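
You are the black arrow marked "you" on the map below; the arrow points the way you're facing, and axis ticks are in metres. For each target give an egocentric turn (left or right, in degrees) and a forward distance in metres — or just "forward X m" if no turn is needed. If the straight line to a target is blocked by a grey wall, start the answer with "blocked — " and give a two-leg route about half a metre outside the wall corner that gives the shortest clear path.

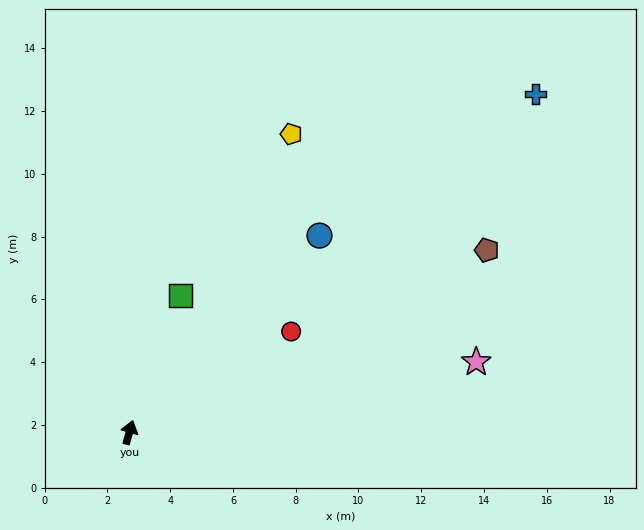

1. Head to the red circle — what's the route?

turn right 42°, forward 6.1 m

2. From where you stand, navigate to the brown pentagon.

turn right 47°, forward 12.8 m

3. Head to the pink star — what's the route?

turn right 63°, forward 11.3 m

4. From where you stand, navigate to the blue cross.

turn right 34°, forward 16.8 m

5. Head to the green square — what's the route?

turn right 4°, forward 4.6 m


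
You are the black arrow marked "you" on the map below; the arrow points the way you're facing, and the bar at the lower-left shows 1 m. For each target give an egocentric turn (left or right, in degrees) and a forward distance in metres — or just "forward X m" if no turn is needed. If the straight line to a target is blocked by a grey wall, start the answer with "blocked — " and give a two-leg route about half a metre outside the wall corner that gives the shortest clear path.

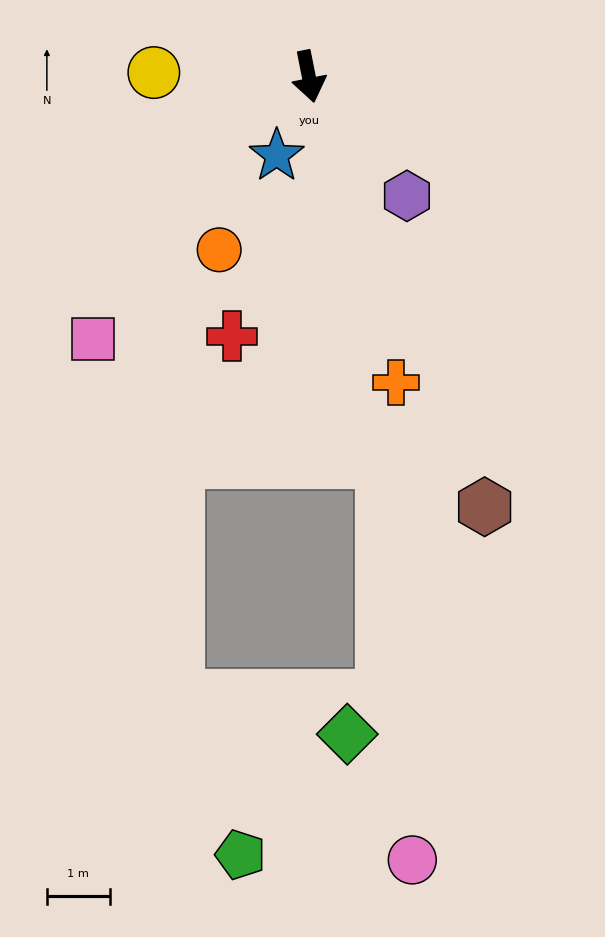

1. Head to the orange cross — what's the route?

turn left 5°, forward 5.1 m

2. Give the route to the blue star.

turn right 33°, forward 1.4 m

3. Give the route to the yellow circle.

turn right 103°, forward 2.5 m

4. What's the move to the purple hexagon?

turn left 28°, forward 2.5 m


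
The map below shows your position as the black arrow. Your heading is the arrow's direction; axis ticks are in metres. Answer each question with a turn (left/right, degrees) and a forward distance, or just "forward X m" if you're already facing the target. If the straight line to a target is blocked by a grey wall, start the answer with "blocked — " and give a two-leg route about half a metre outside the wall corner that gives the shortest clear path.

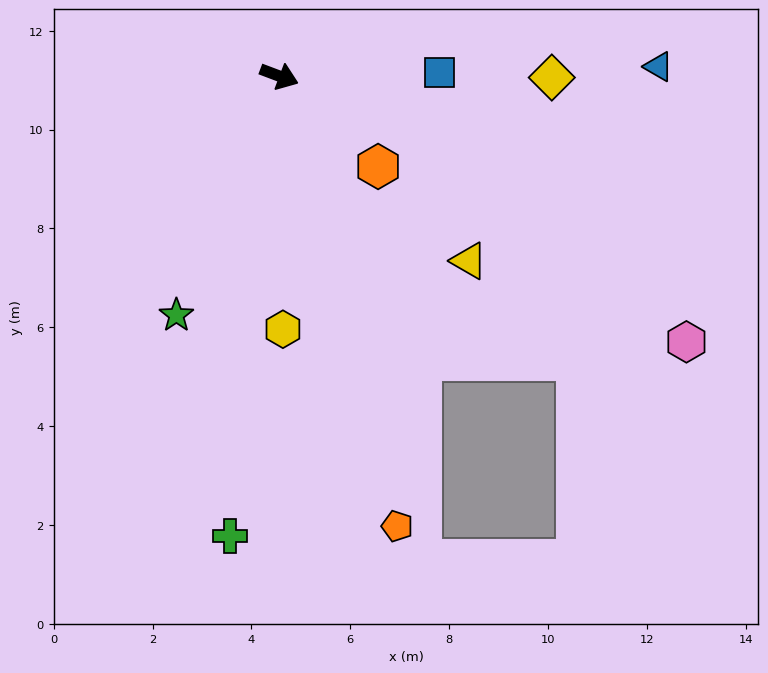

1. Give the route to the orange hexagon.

turn right 22°, forward 2.7 m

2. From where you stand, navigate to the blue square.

turn left 22°, forward 3.2 m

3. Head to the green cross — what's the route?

turn right 75°, forward 9.4 m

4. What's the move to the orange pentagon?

turn right 55°, forward 9.4 m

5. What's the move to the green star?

turn right 93°, forward 5.3 m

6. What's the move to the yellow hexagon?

turn right 69°, forward 5.1 m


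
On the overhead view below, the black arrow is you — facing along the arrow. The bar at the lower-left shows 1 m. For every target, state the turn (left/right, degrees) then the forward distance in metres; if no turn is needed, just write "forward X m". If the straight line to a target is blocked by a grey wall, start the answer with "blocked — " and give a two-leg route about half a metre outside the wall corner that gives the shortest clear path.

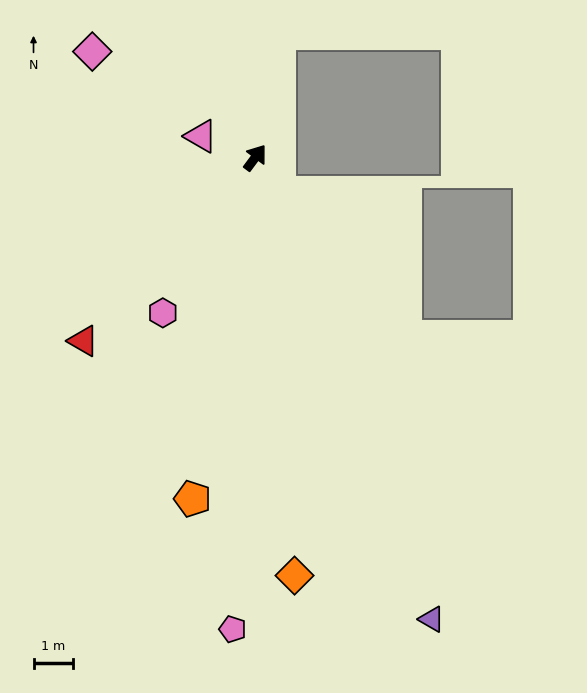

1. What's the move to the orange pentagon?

turn right 154°, forward 8.9 m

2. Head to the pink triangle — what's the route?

turn left 105°, forward 1.5 m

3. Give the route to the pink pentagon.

turn right 146°, forward 12.1 m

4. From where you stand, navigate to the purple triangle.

turn right 122°, forward 12.6 m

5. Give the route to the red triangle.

turn left 173°, forward 6.4 m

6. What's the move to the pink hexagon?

turn right 174°, forward 4.6 m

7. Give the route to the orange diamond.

turn right 138°, forward 10.7 m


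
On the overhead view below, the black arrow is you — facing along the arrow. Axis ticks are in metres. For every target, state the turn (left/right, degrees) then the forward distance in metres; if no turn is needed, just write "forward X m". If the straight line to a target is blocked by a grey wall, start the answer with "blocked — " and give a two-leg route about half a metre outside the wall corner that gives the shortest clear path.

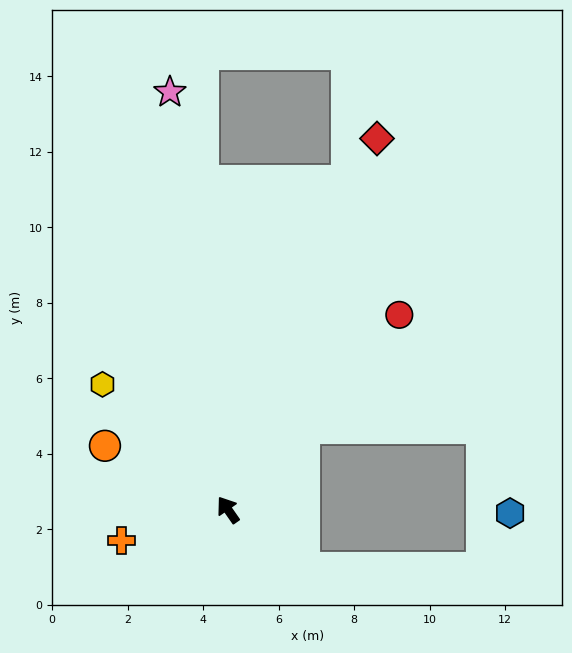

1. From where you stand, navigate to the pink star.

turn right 27°, forward 11.2 m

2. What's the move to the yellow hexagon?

turn left 10°, forward 4.7 m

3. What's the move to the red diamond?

turn right 57°, forward 10.6 m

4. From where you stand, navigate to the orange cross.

turn left 71°, forward 2.9 m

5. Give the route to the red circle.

turn right 76°, forward 6.9 m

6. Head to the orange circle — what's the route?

turn left 28°, forward 3.7 m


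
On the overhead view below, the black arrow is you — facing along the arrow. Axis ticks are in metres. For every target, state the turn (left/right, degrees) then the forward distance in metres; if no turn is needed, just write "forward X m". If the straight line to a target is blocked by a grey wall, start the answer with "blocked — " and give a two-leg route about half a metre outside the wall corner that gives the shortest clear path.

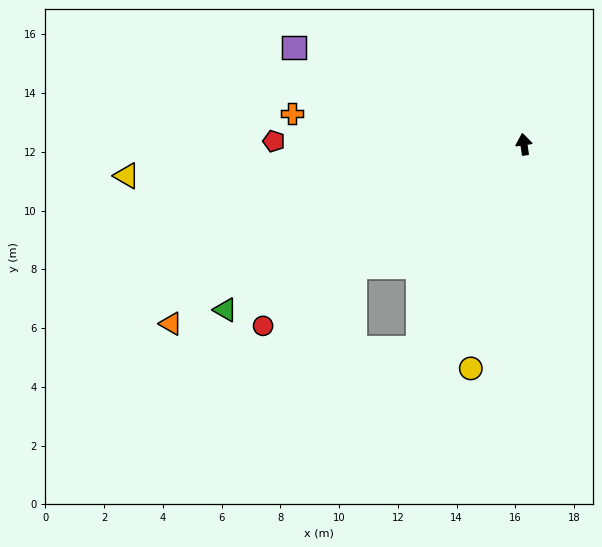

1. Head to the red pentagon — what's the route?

turn left 81°, forward 8.5 m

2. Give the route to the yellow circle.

turn left 158°, forward 7.8 m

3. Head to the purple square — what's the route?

turn left 59°, forward 8.5 m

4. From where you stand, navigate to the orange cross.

turn left 74°, forward 8.0 m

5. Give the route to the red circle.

turn left 116°, forward 10.8 m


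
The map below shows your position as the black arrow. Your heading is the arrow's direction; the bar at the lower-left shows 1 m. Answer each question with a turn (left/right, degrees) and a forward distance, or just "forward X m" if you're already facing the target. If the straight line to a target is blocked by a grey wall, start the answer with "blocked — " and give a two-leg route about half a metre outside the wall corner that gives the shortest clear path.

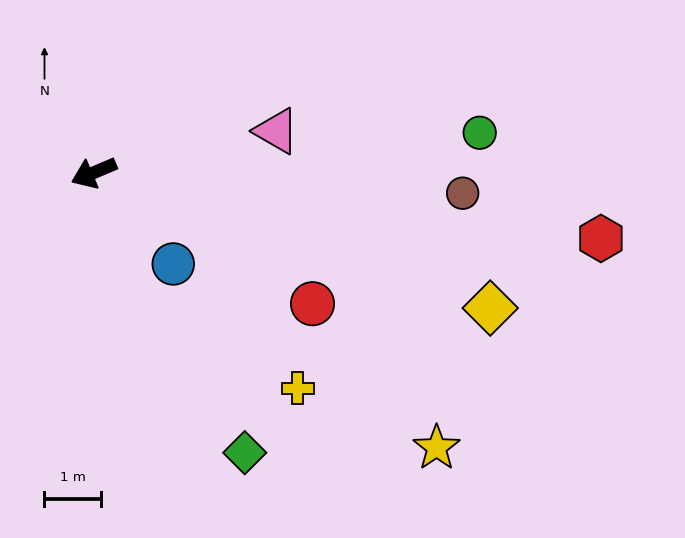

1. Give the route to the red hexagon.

turn left 150°, forward 9.1 m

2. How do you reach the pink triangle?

turn left 170°, forward 3.3 m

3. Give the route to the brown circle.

turn left 154°, forward 6.6 m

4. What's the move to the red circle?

turn left 126°, forward 4.5 m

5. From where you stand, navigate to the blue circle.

turn left 108°, forward 2.1 m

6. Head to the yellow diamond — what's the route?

turn left 138°, forward 7.4 m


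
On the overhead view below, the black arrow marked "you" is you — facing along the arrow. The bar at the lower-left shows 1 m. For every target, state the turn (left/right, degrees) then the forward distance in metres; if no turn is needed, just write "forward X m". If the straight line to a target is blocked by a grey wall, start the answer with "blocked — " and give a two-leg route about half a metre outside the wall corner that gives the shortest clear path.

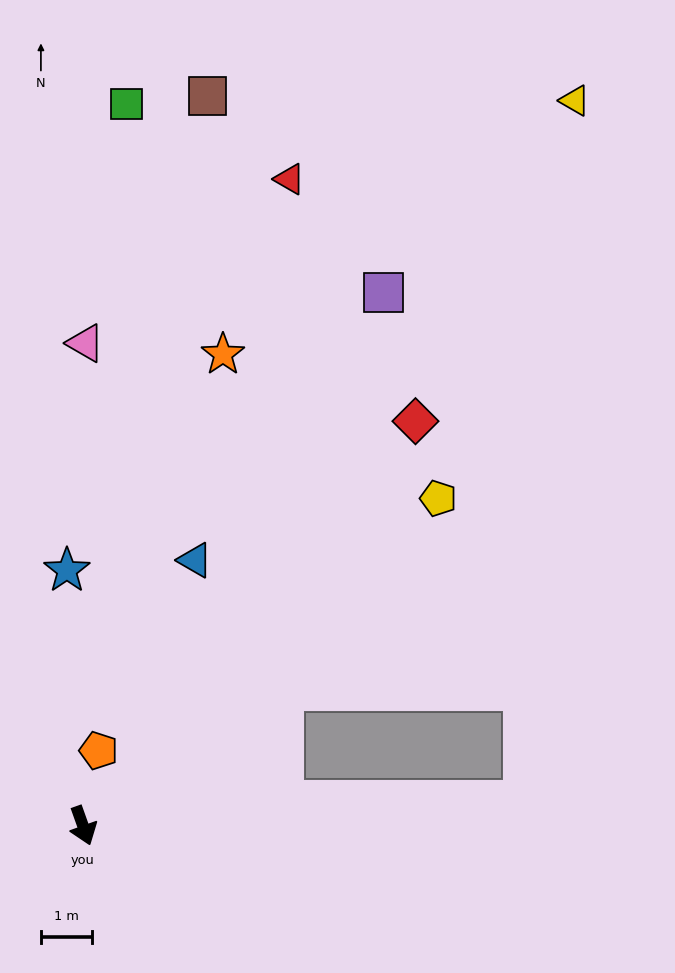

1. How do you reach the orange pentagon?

turn left 149°, forward 1.5 m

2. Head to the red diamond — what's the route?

turn left 121°, forward 10.3 m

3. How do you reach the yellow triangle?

turn left 126°, forward 17.2 m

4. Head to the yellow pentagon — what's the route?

turn left 113°, forward 9.5 m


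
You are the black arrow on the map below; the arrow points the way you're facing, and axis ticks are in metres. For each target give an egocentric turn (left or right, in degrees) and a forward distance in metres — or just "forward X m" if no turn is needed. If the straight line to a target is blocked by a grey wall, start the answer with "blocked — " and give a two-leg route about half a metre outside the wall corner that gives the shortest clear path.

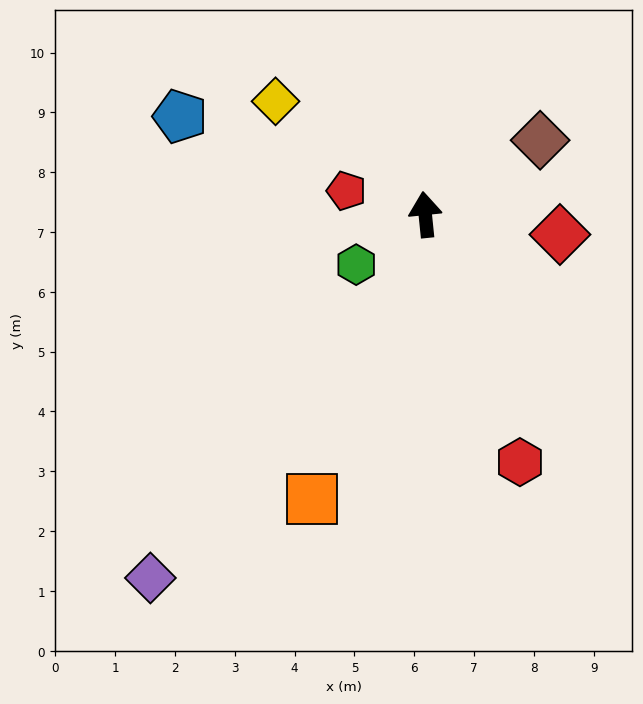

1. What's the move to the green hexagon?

turn left 120°, forward 1.4 m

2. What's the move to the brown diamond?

turn right 63°, forward 2.3 m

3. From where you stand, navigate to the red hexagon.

turn right 165°, forward 4.4 m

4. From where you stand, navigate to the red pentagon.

turn left 67°, forward 1.4 m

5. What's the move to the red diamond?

turn right 104°, forward 2.3 m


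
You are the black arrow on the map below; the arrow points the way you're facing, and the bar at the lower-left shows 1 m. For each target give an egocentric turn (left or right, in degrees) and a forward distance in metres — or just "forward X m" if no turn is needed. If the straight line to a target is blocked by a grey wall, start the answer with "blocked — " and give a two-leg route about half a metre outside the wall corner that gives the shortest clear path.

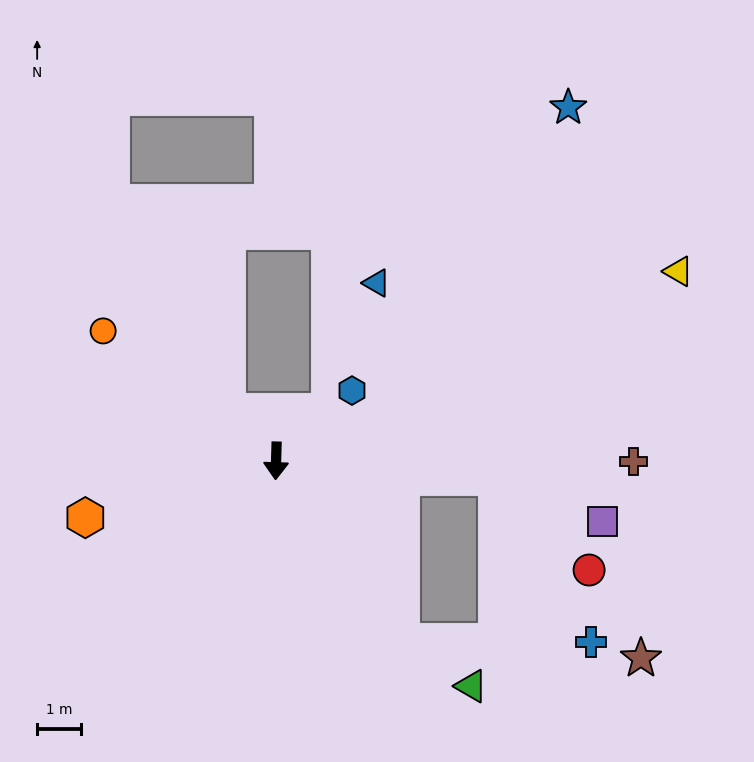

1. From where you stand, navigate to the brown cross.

turn left 92°, forward 8.2 m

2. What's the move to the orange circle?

turn right 125°, forward 4.9 m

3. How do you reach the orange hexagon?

turn right 72°, forward 4.5 m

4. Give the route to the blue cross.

blocked — turn left 36°, forward 5.0 m, then turn left 56°, forward 4.3 m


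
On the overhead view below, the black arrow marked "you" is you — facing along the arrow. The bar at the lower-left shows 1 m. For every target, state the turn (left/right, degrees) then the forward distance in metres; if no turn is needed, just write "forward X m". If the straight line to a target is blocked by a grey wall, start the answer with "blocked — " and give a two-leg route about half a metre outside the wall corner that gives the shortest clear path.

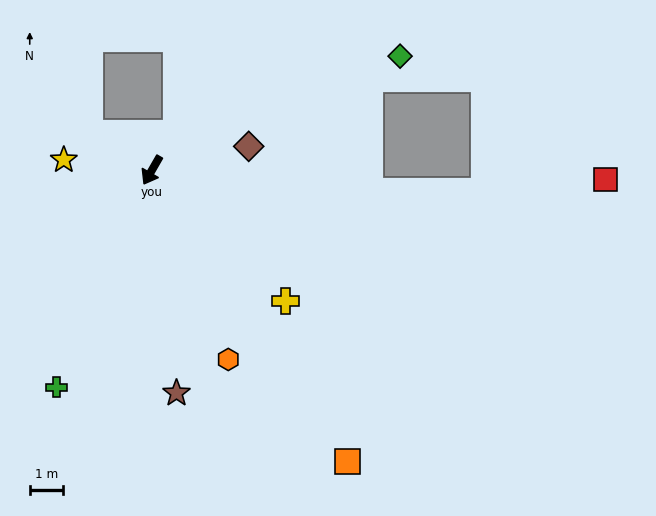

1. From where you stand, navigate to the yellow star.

turn right 67°, forward 2.6 m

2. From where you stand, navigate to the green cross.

turn left 6°, forward 7.1 m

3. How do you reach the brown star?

turn left 36°, forward 6.7 m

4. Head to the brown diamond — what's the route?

turn left 134°, forward 3.0 m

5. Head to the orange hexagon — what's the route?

turn left 52°, forward 6.1 m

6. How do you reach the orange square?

turn left 64°, forward 10.5 m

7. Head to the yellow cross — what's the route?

turn left 76°, forward 5.6 m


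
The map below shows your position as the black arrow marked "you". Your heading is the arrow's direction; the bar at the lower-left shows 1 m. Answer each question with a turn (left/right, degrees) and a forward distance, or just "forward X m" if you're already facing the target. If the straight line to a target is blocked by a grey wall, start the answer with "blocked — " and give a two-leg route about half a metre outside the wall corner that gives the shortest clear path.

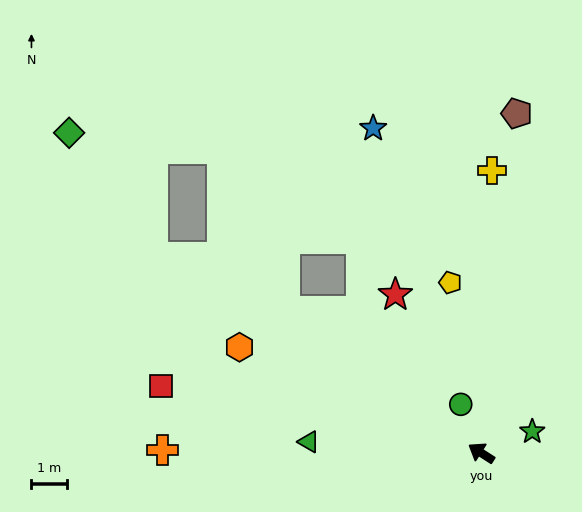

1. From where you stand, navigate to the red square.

turn left 21°, forward 9.2 m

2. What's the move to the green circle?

turn right 34°, forward 1.5 m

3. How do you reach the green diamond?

blocked — forward 10.7 m, then turn right 23°, forward 4.2 m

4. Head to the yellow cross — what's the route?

turn right 59°, forward 7.9 m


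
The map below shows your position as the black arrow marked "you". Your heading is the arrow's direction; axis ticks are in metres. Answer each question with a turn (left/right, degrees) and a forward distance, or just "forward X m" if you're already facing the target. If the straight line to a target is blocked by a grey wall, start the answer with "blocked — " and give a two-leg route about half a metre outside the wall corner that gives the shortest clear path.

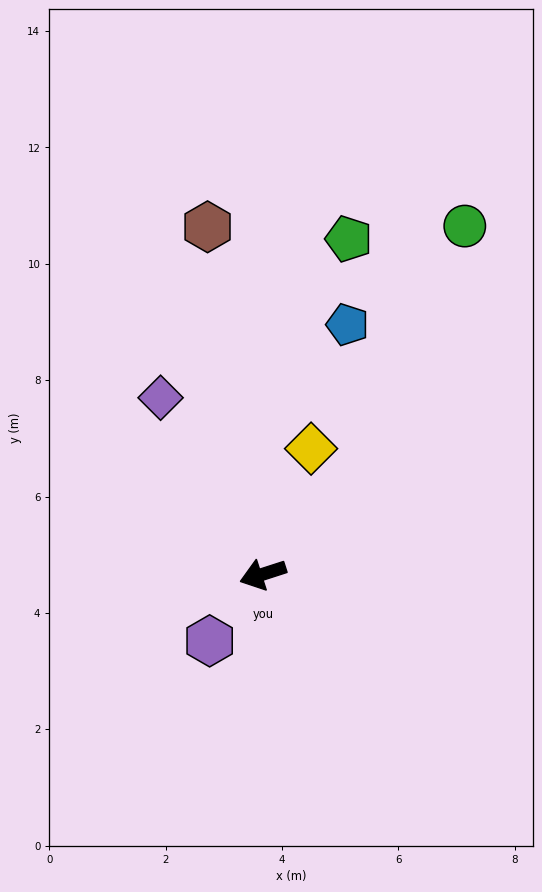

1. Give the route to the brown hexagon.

turn right 99°, forward 6.0 m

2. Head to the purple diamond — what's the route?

turn right 78°, forward 3.5 m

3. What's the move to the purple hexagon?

turn left 34°, forward 1.5 m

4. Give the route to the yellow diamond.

turn right 129°, forward 2.3 m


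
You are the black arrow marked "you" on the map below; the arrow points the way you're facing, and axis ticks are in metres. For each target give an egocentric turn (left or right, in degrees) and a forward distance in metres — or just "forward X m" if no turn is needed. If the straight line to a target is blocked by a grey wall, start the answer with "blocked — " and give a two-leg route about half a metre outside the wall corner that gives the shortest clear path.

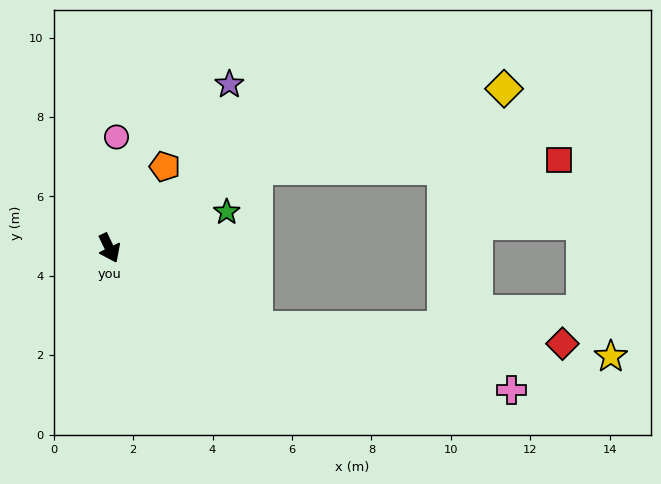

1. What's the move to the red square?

blocked — turn left 93°, forward 4.2 m, then turn right 27°, forward 7.6 m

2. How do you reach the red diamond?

blocked — turn left 36°, forward 4.2 m, then turn left 25°, forward 7.7 m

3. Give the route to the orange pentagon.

turn left 120°, forward 2.5 m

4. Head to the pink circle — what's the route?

turn left 151°, forward 2.8 m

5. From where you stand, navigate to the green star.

turn left 81°, forward 3.1 m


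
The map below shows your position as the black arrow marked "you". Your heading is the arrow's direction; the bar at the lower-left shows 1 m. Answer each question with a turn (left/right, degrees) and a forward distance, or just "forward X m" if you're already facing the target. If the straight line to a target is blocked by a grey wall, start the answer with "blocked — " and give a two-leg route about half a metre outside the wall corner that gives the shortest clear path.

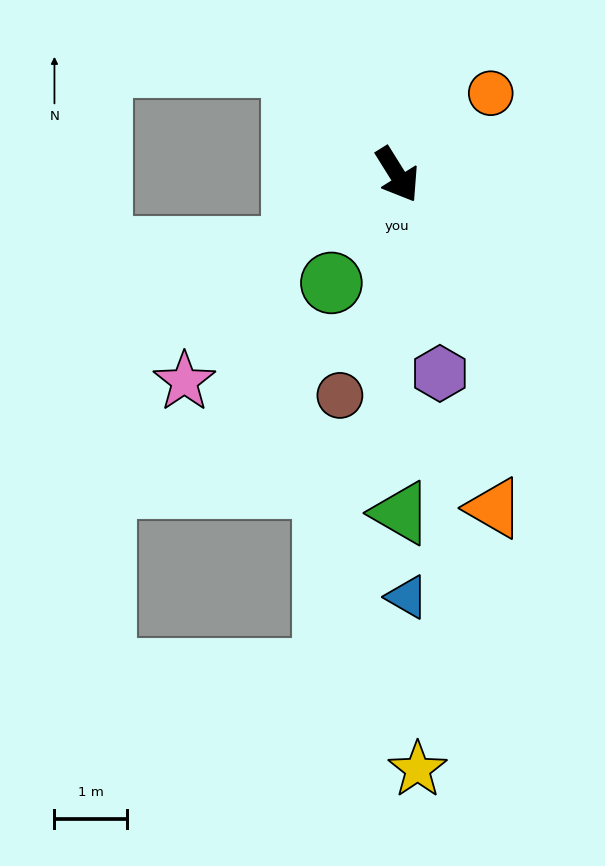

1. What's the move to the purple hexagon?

turn right 20°, forward 2.8 m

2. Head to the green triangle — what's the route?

turn right 31°, forward 4.6 m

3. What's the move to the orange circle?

turn left 99°, forward 1.7 m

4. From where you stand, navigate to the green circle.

turn right 63°, forward 1.7 m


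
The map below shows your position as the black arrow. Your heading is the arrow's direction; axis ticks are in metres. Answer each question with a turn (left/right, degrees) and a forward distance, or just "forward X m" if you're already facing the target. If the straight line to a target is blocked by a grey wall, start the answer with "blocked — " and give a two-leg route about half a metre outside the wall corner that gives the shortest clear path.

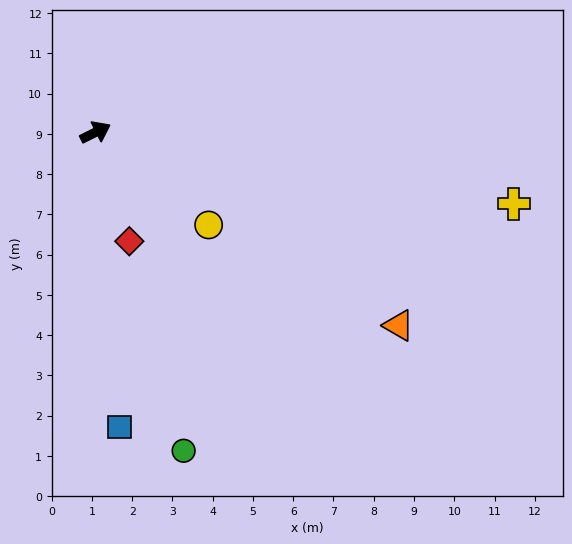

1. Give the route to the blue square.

turn right 112°, forward 7.3 m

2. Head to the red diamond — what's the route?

turn right 99°, forward 2.8 m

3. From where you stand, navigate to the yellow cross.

turn right 36°, forward 10.5 m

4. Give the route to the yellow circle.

turn right 66°, forward 3.6 m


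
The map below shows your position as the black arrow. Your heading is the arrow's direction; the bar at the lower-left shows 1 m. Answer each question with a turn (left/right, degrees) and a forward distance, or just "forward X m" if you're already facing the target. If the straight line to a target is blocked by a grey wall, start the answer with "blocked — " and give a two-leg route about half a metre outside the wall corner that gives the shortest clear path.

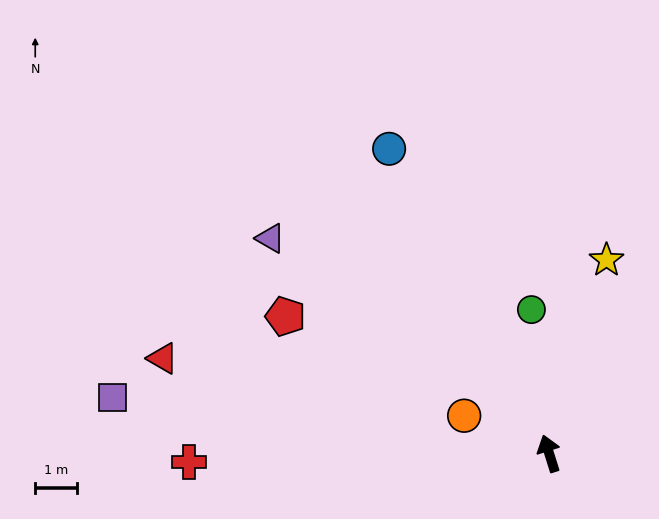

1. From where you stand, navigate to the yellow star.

turn right 34°, forward 4.8 m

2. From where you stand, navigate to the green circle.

turn right 10°, forward 3.5 m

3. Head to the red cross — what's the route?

turn left 74°, forward 8.6 m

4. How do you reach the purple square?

turn left 65°, forward 10.5 m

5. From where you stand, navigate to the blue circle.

turn left 10°, forward 8.2 m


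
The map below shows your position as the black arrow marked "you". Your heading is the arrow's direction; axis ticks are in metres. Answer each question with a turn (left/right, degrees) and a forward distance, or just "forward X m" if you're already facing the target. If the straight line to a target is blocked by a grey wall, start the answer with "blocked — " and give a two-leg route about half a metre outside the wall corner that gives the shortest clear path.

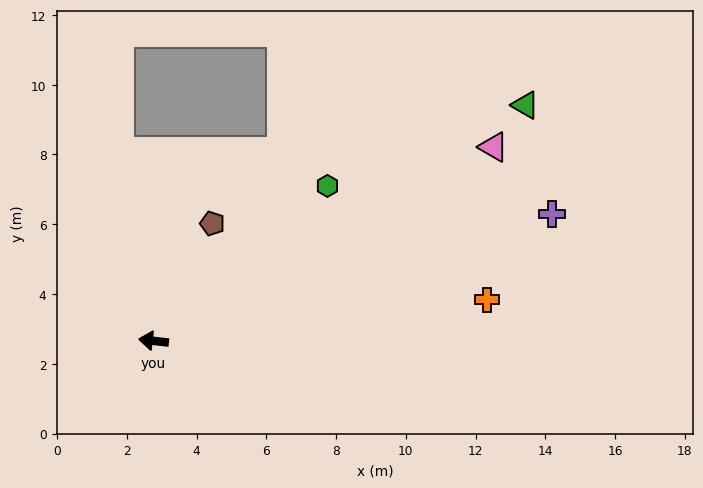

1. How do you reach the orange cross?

turn right 166°, forward 9.6 m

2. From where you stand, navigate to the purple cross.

turn right 156°, forward 12.0 m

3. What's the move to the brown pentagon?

turn right 110°, forward 3.8 m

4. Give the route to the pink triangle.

turn right 144°, forward 11.2 m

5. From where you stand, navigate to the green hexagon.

turn right 132°, forward 6.7 m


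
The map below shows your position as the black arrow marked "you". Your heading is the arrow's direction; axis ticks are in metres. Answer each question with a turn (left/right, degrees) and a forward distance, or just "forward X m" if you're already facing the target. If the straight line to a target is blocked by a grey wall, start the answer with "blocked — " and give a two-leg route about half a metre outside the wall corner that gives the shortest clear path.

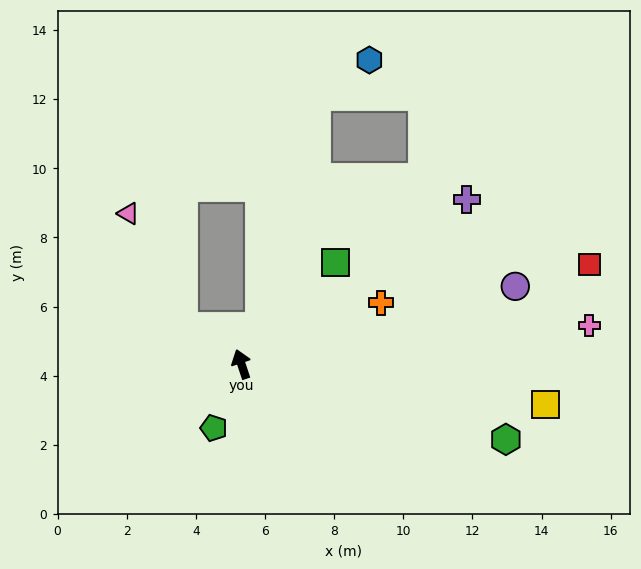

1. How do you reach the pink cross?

turn right 102°, forward 10.1 m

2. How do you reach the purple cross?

turn right 72°, forward 8.1 m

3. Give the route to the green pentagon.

turn left 138°, forward 2.0 m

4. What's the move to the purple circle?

turn right 93°, forward 8.2 m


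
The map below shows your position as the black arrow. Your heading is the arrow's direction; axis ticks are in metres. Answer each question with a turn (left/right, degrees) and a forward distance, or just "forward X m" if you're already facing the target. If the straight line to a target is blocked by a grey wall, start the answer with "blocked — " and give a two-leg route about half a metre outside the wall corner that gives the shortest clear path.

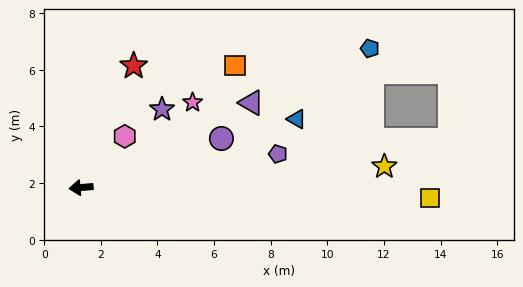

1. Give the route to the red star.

turn right 118°, forward 4.7 m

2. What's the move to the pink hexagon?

turn right 135°, forward 2.4 m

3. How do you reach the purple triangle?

turn right 159°, forward 6.7 m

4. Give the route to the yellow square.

turn left 173°, forward 12.3 m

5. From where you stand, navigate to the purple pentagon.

turn right 175°, forward 7.1 m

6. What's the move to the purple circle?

turn right 166°, forward 5.3 m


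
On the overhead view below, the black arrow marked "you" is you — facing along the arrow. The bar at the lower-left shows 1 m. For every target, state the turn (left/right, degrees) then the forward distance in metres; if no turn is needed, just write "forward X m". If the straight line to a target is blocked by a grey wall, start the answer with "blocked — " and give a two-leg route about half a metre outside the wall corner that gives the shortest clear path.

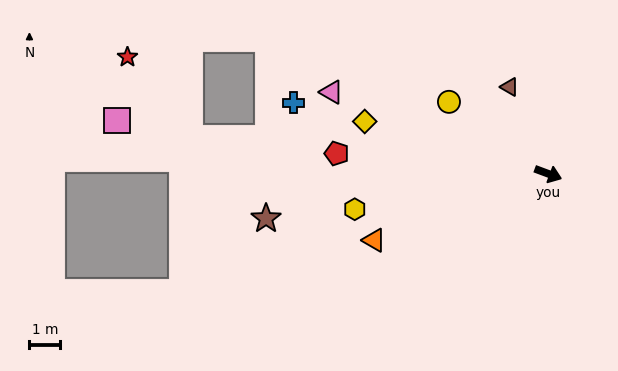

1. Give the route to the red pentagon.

turn right 165°, forward 6.9 m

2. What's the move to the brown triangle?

turn left 134°, forward 3.1 m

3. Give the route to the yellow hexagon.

turn right 149°, forward 6.4 m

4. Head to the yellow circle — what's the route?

turn left 165°, forward 4.0 m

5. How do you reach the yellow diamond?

turn right 175°, forward 6.2 m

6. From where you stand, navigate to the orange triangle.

turn right 139°, forward 6.0 m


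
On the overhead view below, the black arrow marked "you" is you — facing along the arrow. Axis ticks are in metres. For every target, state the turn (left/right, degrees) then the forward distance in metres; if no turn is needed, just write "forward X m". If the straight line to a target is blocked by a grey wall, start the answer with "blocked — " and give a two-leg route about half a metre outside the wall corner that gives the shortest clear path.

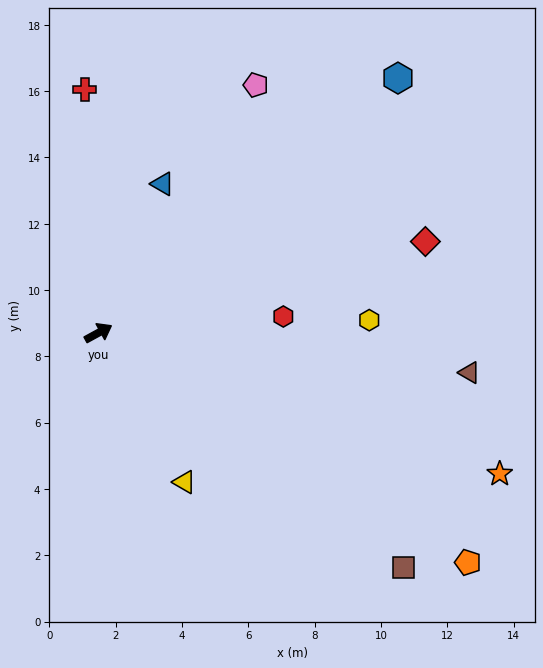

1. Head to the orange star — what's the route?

turn right 48°, forward 12.8 m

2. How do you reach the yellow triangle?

turn right 89°, forward 5.2 m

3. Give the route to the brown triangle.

turn right 35°, forward 11.3 m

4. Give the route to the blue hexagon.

turn left 12°, forward 11.9 m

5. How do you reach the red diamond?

turn right 13°, forward 10.2 m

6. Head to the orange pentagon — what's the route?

turn right 61°, forward 13.1 m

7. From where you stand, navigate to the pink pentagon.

turn left 29°, forward 8.9 m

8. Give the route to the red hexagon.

turn right 24°, forward 5.6 m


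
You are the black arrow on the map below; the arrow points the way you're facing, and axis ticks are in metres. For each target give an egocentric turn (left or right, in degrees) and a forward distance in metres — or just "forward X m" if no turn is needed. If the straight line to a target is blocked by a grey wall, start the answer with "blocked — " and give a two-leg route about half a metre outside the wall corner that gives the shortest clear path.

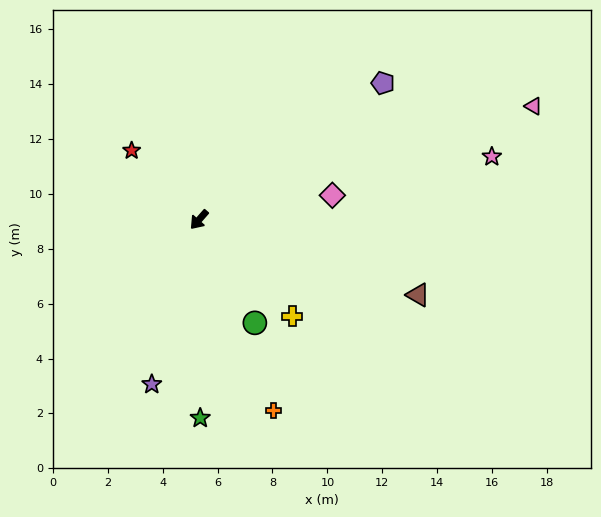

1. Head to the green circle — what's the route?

turn left 70°, forward 4.3 m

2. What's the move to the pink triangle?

turn left 150°, forward 12.9 m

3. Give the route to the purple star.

turn left 25°, forward 6.2 m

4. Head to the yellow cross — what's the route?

turn left 85°, forward 4.9 m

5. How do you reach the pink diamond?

turn left 142°, forward 4.9 m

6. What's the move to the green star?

turn left 42°, forward 7.2 m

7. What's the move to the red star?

turn right 94°, forward 3.5 m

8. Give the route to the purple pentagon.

turn left 168°, forward 8.3 m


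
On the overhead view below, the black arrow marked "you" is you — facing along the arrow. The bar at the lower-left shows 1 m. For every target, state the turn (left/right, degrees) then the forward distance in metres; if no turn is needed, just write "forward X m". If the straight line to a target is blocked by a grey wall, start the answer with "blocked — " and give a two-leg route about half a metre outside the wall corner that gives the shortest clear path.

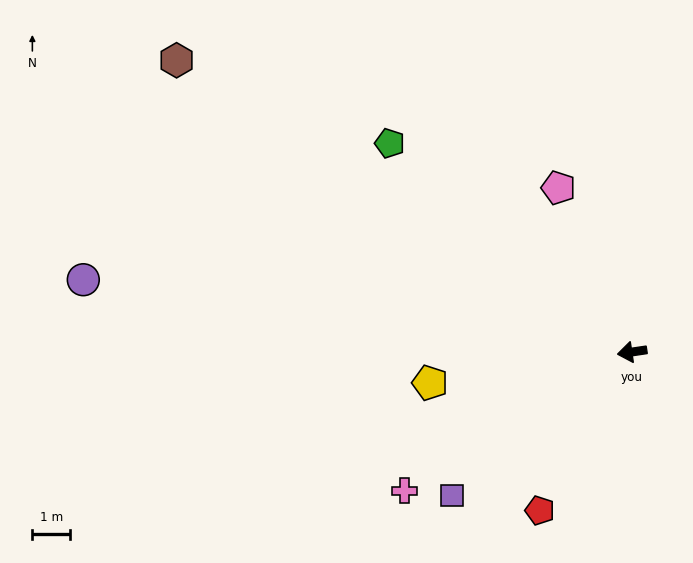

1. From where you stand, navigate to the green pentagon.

turn right 49°, forward 8.4 m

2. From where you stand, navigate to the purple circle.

turn right 16°, forward 14.6 m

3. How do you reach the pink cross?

turn left 23°, forward 7.0 m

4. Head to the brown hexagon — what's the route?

turn right 41°, forward 14.2 m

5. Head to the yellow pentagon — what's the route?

forward 5.4 m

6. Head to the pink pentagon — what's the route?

turn right 74°, forward 4.7 m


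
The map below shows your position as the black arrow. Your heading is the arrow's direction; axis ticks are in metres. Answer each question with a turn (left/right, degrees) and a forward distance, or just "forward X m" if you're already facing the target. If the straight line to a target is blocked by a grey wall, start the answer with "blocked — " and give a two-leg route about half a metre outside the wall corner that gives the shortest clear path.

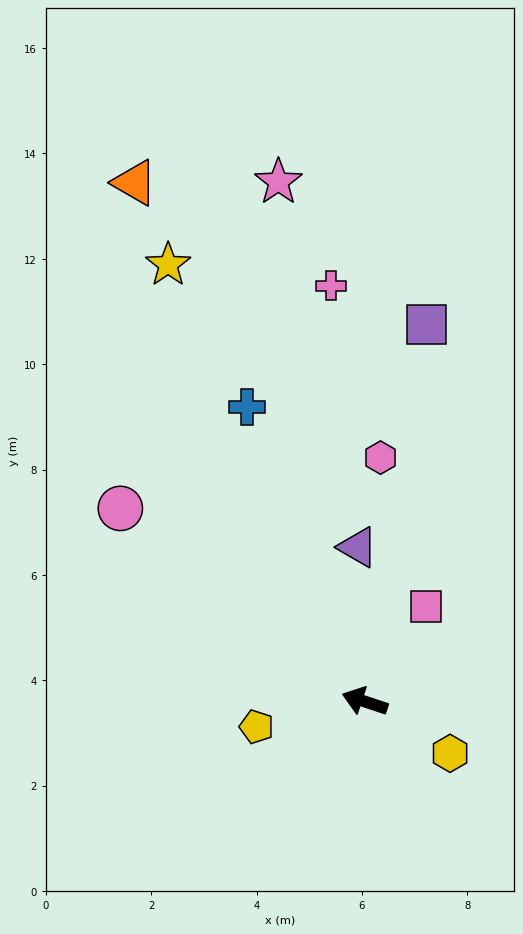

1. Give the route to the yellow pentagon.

turn left 31°, forward 2.1 m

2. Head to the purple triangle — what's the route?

turn right 69°, forward 2.9 m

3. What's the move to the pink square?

turn right 104°, forward 2.1 m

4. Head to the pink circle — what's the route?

turn right 20°, forward 5.9 m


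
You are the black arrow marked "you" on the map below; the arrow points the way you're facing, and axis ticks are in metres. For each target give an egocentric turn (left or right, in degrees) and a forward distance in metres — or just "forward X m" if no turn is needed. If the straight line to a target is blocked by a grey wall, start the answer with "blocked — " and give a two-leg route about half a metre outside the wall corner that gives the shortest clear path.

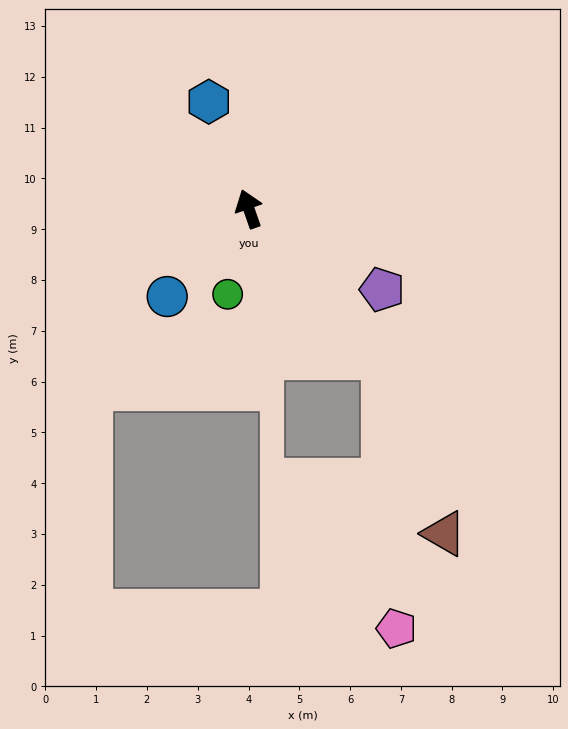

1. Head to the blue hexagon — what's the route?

forward 2.3 m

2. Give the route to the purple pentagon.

turn right 140°, forward 3.1 m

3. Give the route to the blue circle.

turn left 118°, forward 2.4 m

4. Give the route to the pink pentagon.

blocked — turn right 157°, forward 3.9 m, then turn right 39°, forward 5.3 m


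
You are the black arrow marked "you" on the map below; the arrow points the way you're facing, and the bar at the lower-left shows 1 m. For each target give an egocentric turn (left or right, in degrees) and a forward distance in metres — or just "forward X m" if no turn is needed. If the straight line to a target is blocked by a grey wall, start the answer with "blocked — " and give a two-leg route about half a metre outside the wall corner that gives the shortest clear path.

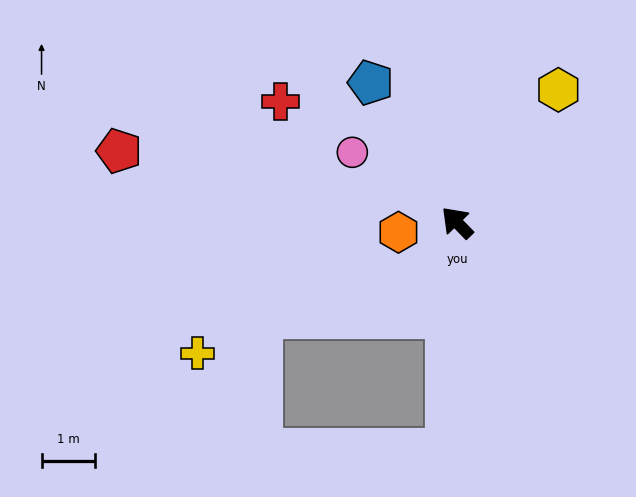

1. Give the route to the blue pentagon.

turn right 12°, forward 3.1 m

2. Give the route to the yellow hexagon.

turn right 81°, forward 3.1 m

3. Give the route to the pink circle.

turn left 12°, forward 2.4 m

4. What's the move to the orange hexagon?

turn left 55°, forward 1.1 m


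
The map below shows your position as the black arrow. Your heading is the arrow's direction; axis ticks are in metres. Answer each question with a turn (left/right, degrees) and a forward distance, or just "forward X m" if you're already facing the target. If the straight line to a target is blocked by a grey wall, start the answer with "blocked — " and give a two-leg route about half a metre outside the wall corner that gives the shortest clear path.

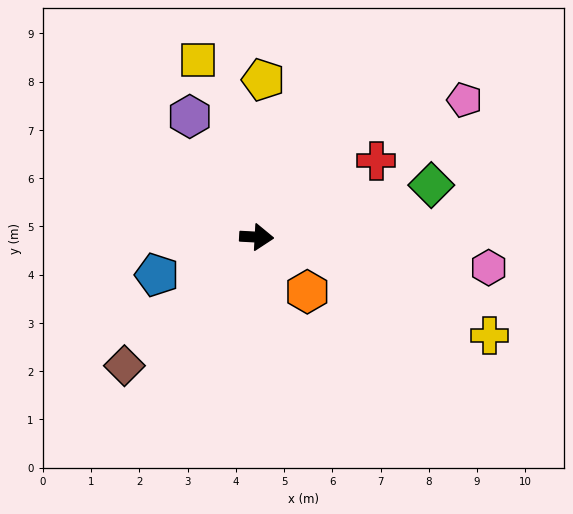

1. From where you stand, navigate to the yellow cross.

turn right 20°, forward 5.2 m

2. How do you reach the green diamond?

turn left 20°, forward 3.8 m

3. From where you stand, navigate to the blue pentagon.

turn right 156°, forward 2.2 m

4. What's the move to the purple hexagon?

turn left 122°, forward 2.9 m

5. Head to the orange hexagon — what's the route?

turn right 44°, forward 1.5 m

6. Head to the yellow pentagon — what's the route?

turn left 91°, forward 3.3 m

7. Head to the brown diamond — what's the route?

turn right 133°, forward 3.8 m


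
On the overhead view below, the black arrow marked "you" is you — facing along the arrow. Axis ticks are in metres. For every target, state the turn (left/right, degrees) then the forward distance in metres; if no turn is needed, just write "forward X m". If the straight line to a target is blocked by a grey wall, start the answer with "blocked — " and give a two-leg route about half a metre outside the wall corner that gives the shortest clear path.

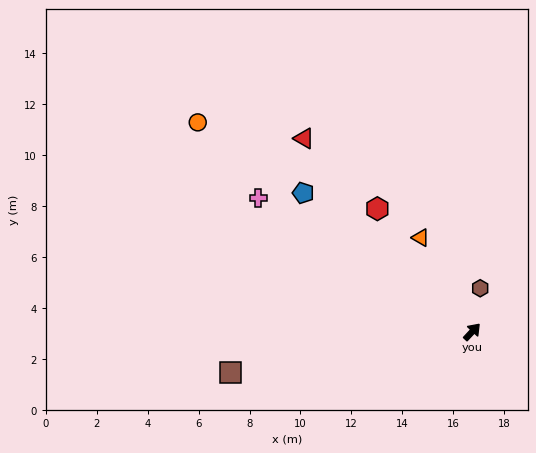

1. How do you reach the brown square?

turn left 143°, forward 9.6 m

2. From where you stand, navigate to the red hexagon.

turn left 81°, forward 6.1 m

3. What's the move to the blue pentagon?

turn left 94°, forward 8.6 m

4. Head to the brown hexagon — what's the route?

turn left 33°, forward 1.7 m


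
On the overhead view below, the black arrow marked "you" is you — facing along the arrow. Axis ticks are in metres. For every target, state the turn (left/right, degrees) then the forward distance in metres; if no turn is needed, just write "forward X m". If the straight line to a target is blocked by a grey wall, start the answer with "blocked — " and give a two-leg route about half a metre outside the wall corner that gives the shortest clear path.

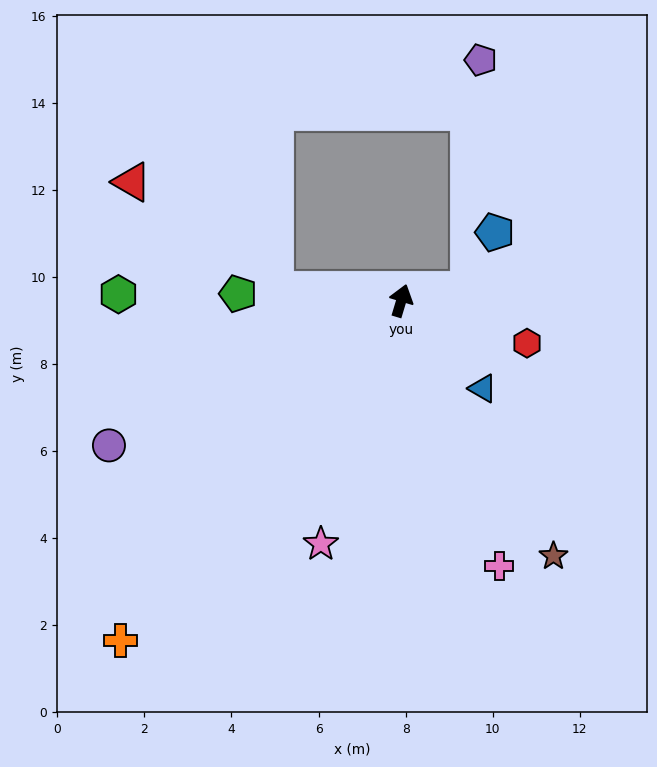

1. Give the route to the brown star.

turn right 132°, forward 6.8 m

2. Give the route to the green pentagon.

turn left 104°, forward 3.8 m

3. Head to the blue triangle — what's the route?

turn right 120°, forward 2.8 m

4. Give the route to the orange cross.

turn left 157°, forward 10.1 m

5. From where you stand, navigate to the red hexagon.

turn right 92°, forward 3.0 m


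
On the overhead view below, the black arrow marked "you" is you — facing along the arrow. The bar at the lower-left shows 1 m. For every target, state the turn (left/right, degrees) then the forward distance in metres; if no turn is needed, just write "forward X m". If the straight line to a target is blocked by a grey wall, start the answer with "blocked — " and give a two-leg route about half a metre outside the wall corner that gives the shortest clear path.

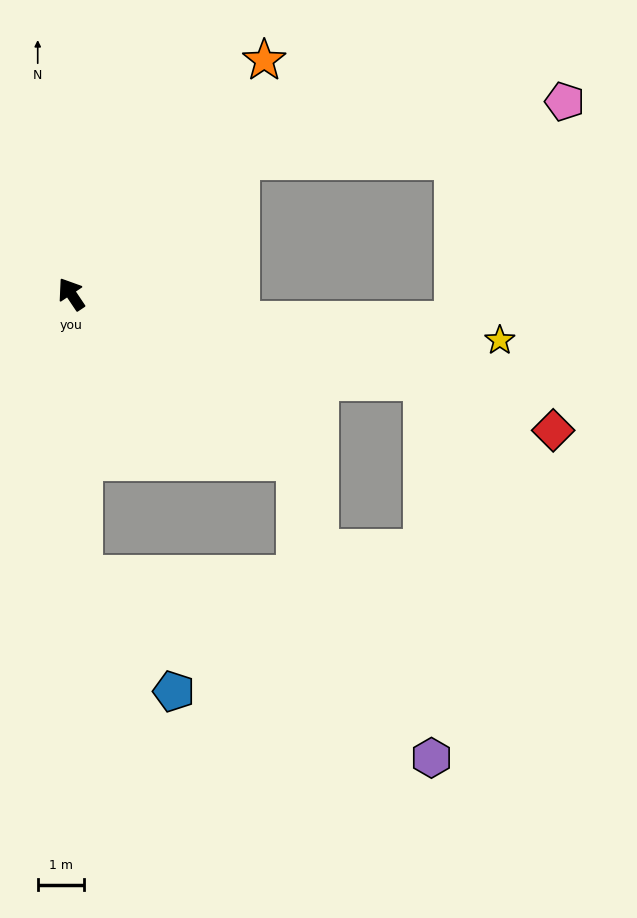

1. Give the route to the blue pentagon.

blocked — turn left 149°, forward 6.1 m, then turn left 35°, forward 3.2 m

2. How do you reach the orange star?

turn right 73°, forward 6.6 m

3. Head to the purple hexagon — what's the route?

blocked — turn left 149°, forward 6.1 m, then turn left 60°, forward 8.5 m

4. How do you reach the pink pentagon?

blocked — turn right 86°, forward 4.7 m, then turn right 28°, forward 7.1 m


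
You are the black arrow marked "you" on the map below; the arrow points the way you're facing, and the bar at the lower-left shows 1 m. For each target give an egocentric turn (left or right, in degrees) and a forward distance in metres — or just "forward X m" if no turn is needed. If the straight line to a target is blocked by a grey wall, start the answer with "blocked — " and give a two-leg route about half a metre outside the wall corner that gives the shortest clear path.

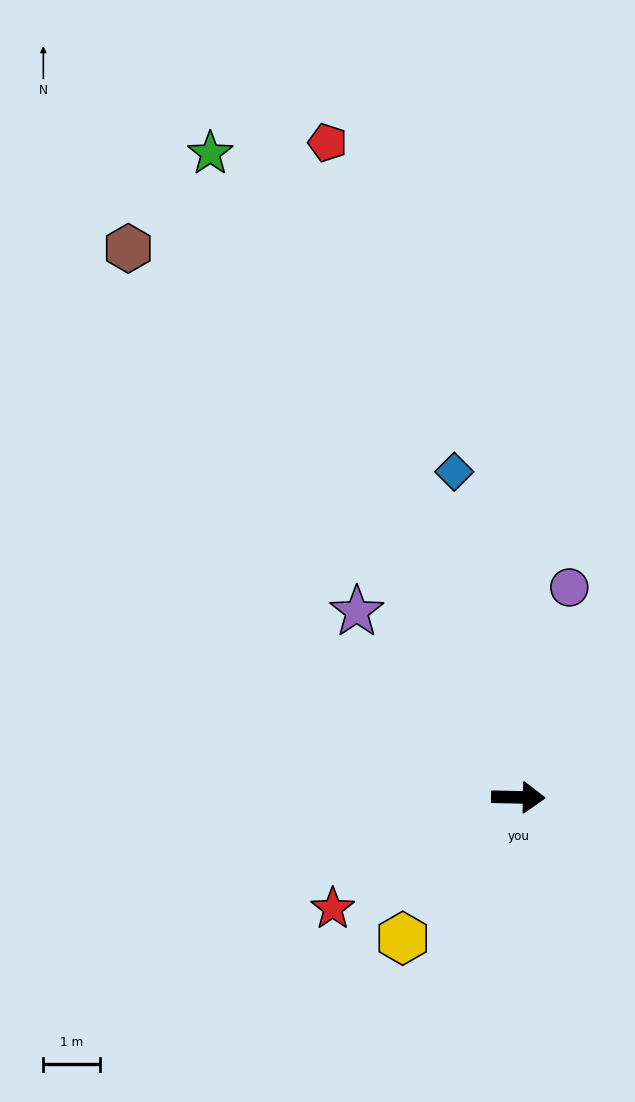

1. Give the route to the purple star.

turn left 132°, forward 4.4 m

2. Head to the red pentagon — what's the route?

turn left 108°, forward 12.1 m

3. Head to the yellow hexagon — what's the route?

turn right 128°, forward 3.2 m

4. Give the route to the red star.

turn right 148°, forward 3.8 m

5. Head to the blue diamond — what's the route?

turn left 102°, forward 5.9 m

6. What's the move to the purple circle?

turn left 78°, forward 3.8 m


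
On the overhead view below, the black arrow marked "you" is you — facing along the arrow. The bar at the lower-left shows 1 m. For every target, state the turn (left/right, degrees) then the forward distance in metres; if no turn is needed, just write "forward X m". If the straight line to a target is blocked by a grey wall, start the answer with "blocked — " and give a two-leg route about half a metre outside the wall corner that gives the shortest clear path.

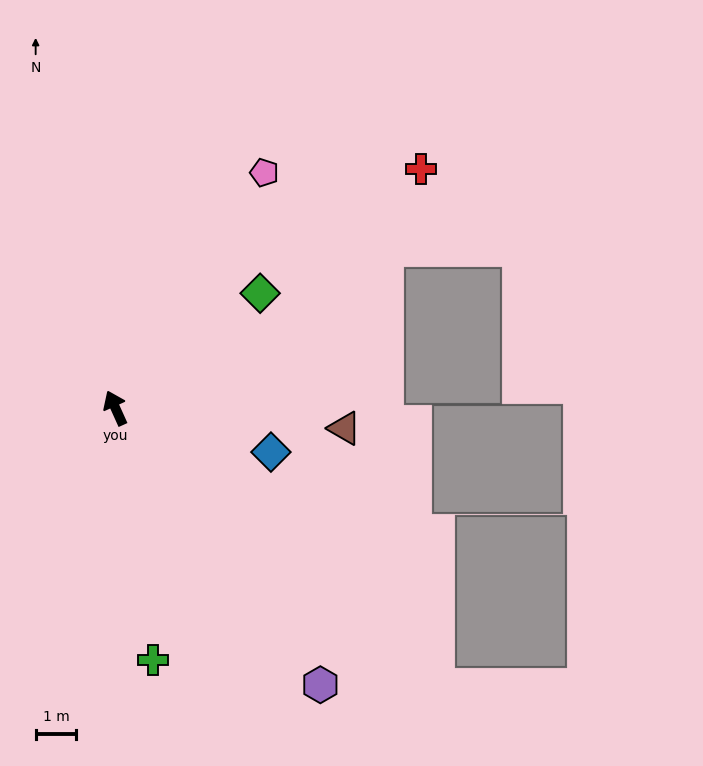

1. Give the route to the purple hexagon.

turn right 168°, forward 8.4 m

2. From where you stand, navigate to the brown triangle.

turn right 119°, forward 5.6 m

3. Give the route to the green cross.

turn left 164°, forward 6.2 m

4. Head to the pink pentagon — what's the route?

turn right 57°, forward 6.8 m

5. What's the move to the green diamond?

turn right 76°, forward 4.5 m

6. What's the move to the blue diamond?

turn right 130°, forward 4.0 m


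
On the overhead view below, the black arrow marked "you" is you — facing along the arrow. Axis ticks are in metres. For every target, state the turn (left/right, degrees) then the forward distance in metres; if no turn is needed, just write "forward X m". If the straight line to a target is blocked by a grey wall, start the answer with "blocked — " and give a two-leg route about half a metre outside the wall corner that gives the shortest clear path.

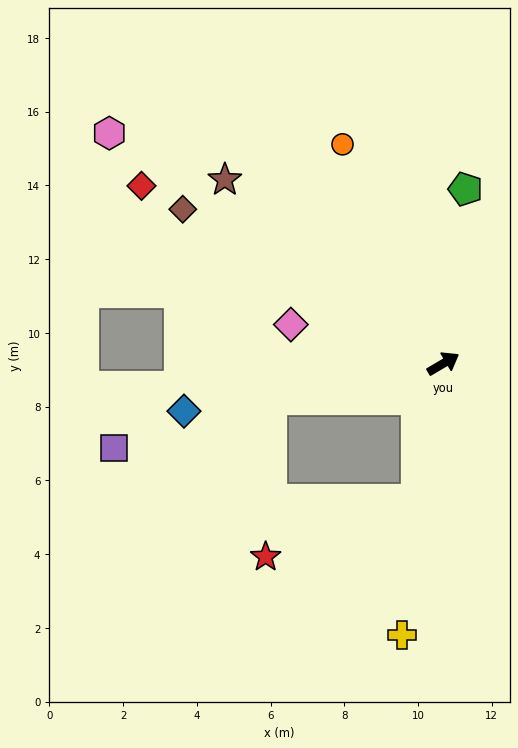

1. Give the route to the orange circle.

turn left 84°, forward 6.5 m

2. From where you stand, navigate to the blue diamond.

turn left 160°, forward 7.2 m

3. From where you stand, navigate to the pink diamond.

turn left 135°, forward 4.3 m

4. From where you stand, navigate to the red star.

blocked — turn right 132°, forward 3.8 m, then turn right 58°, forward 4.4 m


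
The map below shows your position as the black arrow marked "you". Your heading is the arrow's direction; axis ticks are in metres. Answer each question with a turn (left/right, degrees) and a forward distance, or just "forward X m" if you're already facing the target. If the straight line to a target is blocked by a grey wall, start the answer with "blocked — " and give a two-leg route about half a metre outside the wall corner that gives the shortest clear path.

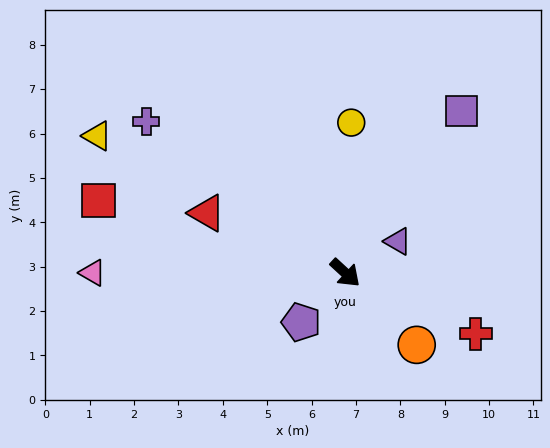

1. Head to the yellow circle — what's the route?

turn left 130°, forward 3.4 m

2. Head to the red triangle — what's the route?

turn right 161°, forward 3.4 m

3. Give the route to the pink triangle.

turn right 137°, forward 5.7 m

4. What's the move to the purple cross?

turn right 175°, forward 5.6 m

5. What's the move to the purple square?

turn left 97°, forward 4.5 m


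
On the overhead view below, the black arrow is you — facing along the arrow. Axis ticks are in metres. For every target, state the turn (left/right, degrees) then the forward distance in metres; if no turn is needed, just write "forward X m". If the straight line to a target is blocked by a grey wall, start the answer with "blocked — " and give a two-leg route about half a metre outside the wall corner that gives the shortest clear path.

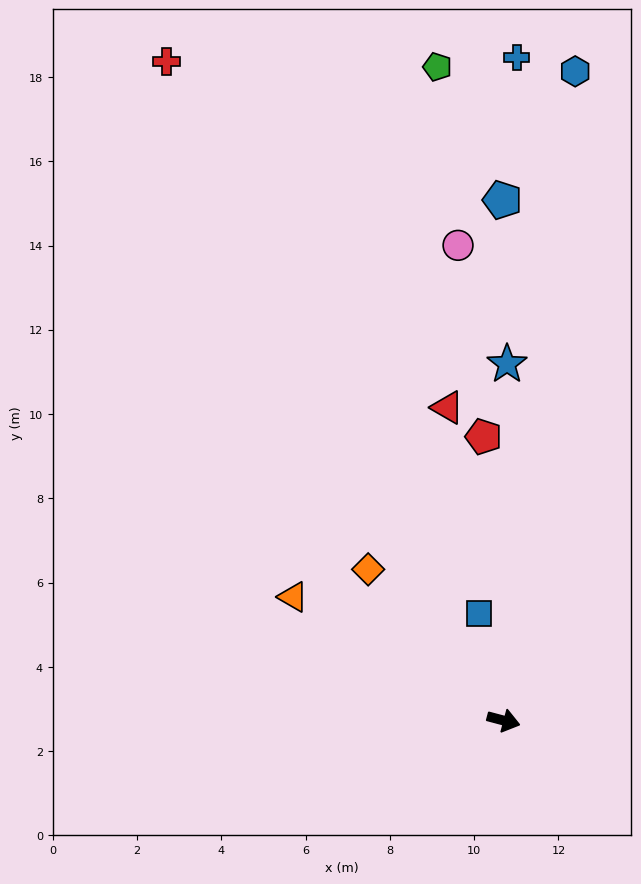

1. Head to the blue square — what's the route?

turn left 118°, forward 2.6 m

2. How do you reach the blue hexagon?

turn left 99°, forward 15.5 m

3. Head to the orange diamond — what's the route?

turn left 147°, forward 4.8 m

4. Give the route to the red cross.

turn left 132°, forward 17.6 m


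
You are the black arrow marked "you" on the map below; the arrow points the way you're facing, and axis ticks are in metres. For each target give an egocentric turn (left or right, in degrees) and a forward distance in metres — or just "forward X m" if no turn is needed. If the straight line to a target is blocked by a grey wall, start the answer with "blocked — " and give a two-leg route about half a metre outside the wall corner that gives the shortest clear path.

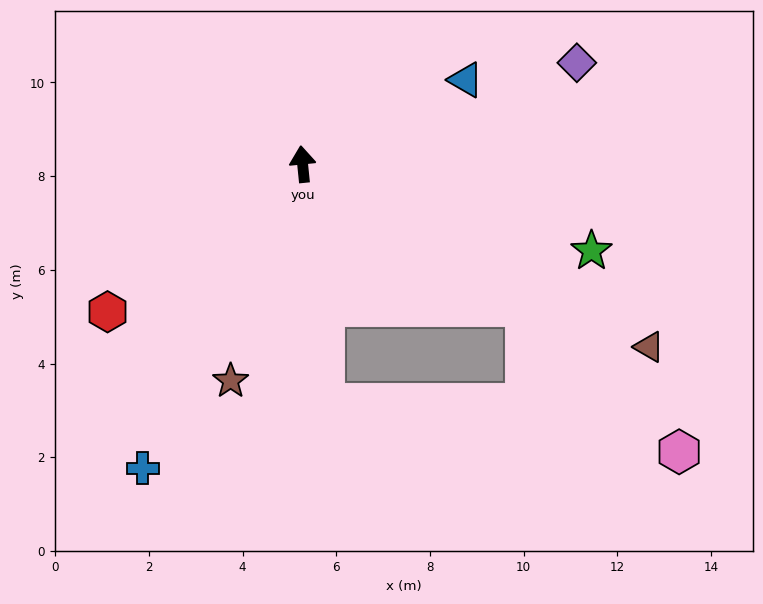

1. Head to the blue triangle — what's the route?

turn right 68°, forward 3.9 m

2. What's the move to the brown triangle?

turn right 124°, forward 8.4 m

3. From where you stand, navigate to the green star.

turn right 112°, forward 6.4 m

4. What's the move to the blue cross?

turn left 147°, forward 7.3 m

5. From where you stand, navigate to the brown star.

turn left 156°, forward 4.9 m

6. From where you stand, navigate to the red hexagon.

turn left 121°, forward 5.2 m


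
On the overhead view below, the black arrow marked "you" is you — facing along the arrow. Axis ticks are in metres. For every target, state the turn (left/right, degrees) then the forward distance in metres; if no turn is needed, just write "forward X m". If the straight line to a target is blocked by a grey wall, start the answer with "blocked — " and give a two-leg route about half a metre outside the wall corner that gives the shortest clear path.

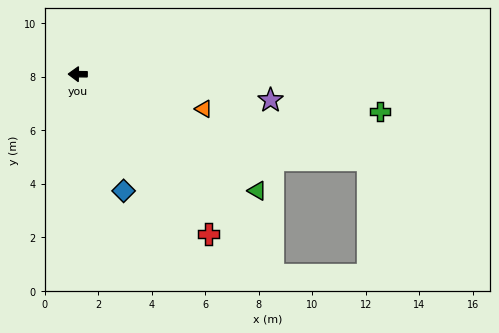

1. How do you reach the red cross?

turn left 130°, forward 7.7 m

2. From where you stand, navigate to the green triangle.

turn left 148°, forward 8.0 m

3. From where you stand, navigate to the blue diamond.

turn left 112°, forward 4.7 m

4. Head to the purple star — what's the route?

turn left 173°, forward 7.3 m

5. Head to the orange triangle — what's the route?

turn left 165°, forward 4.9 m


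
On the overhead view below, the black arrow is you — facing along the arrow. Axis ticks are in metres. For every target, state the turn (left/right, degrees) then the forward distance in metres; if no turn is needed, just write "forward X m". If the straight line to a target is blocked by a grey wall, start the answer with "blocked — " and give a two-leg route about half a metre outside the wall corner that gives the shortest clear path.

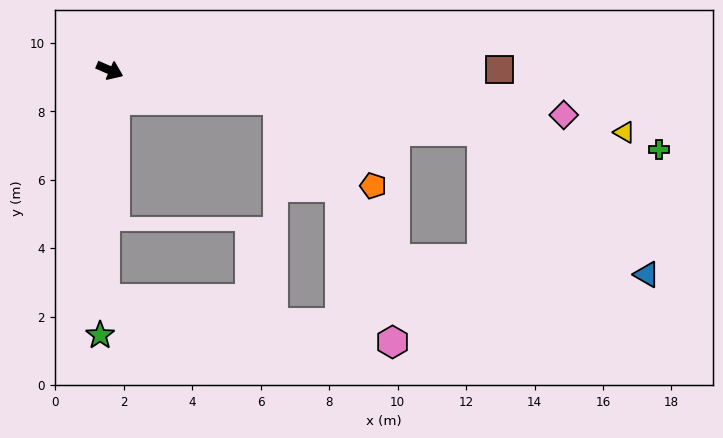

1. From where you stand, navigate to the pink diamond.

turn left 18°, forward 13.3 m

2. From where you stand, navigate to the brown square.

turn left 24°, forward 11.4 m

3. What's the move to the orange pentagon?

blocked — turn left 13°, forward 5.0 m, then turn right 31°, forward 3.8 m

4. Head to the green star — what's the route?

turn right 69°, forward 7.7 m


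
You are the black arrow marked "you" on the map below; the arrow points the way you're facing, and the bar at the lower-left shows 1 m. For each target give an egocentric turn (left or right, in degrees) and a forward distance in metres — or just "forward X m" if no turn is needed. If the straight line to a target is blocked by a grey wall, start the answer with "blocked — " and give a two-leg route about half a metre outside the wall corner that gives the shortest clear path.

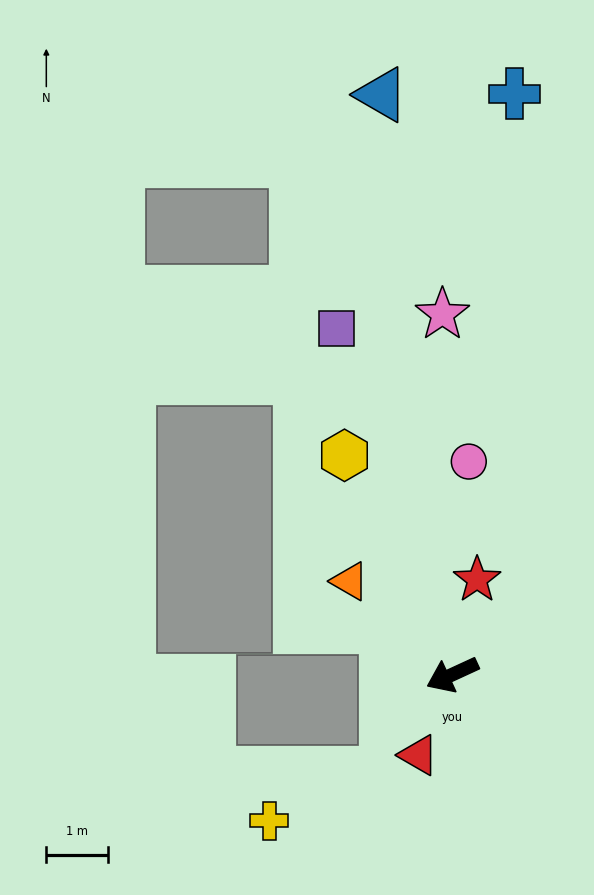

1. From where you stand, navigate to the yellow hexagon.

turn right 89°, forward 3.9 m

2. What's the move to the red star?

turn right 129°, forward 1.6 m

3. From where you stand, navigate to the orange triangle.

turn right 67°, forward 2.2 m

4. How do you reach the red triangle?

turn left 43°, forward 1.4 m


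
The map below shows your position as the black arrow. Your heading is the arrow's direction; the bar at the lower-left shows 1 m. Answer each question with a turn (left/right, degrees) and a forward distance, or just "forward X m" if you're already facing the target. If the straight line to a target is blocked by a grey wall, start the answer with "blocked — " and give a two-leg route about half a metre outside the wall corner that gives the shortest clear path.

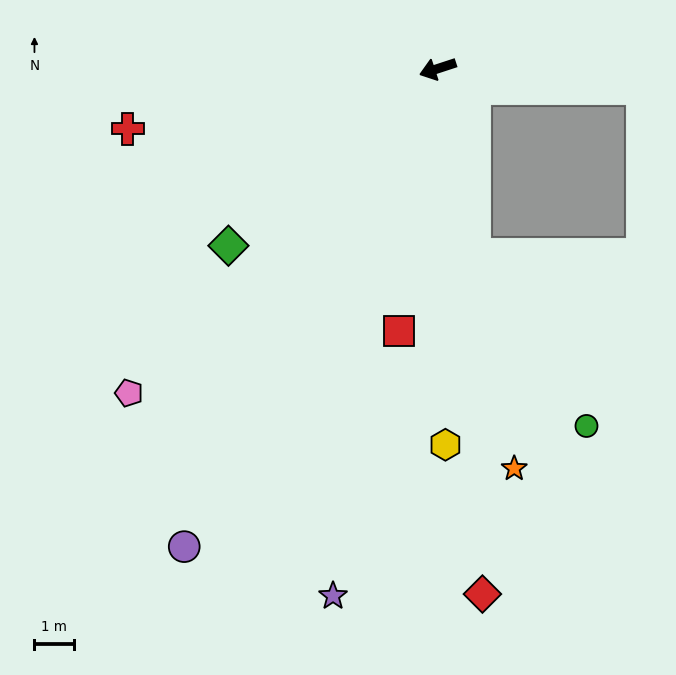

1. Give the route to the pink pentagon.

turn left 28°, forward 11.4 m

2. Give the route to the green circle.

blocked — turn left 83°, forward 4.8 m, then turn left 22°, forward 5.2 m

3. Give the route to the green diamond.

turn left 22°, forward 7.0 m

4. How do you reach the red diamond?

turn left 77°, forward 13.4 m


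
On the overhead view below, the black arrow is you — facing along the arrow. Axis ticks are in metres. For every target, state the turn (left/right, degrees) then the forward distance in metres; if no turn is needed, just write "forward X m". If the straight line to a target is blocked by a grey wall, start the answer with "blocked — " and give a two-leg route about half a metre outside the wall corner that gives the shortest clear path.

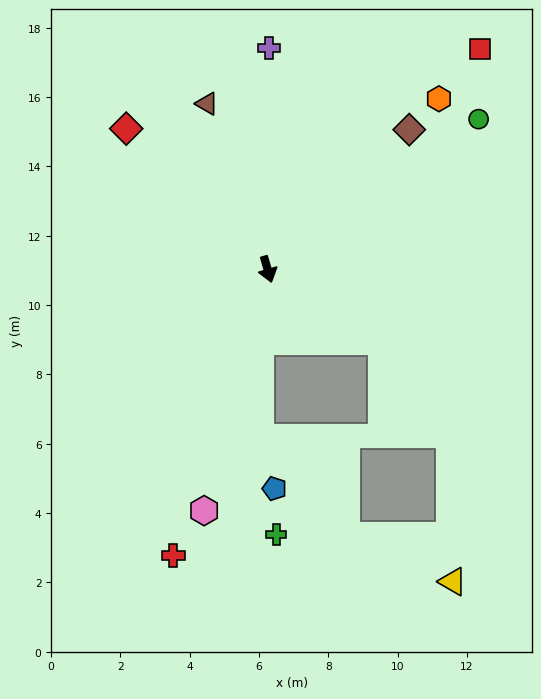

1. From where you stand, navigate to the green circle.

turn left 109°, forward 7.5 m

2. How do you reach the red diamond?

turn right 151°, forward 5.8 m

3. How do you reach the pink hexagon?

turn right 31°, forward 7.2 m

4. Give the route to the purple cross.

turn left 163°, forward 6.4 m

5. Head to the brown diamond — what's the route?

turn left 118°, forward 5.7 m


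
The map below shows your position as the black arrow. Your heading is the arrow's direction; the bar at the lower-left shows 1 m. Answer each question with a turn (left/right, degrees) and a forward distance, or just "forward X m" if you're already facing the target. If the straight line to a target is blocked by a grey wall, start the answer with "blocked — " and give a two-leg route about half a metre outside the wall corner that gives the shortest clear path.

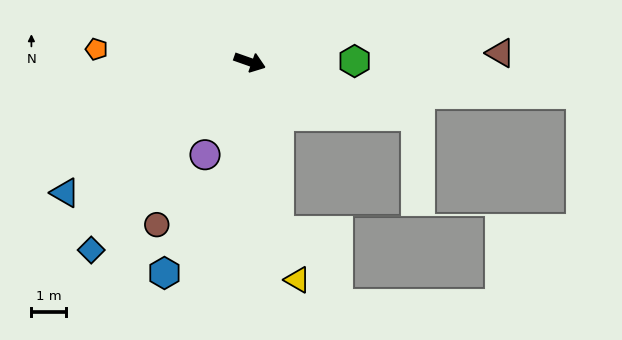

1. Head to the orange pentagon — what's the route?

turn right 165°, forward 4.4 m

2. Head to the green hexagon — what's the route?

turn left 20°, forward 3.0 m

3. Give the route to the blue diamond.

turn right 111°, forward 7.1 m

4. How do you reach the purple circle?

turn right 96°, forward 3.0 m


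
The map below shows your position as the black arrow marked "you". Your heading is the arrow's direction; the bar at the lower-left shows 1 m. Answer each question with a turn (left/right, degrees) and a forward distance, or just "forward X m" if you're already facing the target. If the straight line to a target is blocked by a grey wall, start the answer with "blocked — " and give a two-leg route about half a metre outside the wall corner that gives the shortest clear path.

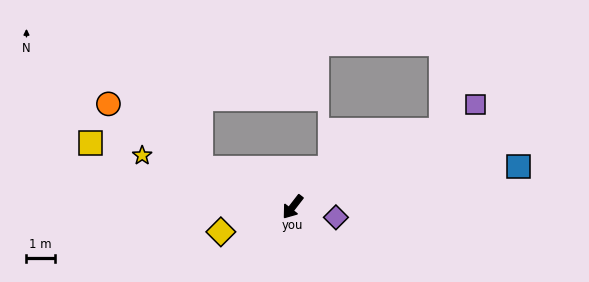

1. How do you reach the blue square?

turn left 138°, forward 8.0 m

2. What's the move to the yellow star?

turn right 71°, forward 5.6 m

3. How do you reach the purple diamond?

turn left 114°, forward 1.6 m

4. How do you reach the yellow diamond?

turn right 33°, forward 2.7 m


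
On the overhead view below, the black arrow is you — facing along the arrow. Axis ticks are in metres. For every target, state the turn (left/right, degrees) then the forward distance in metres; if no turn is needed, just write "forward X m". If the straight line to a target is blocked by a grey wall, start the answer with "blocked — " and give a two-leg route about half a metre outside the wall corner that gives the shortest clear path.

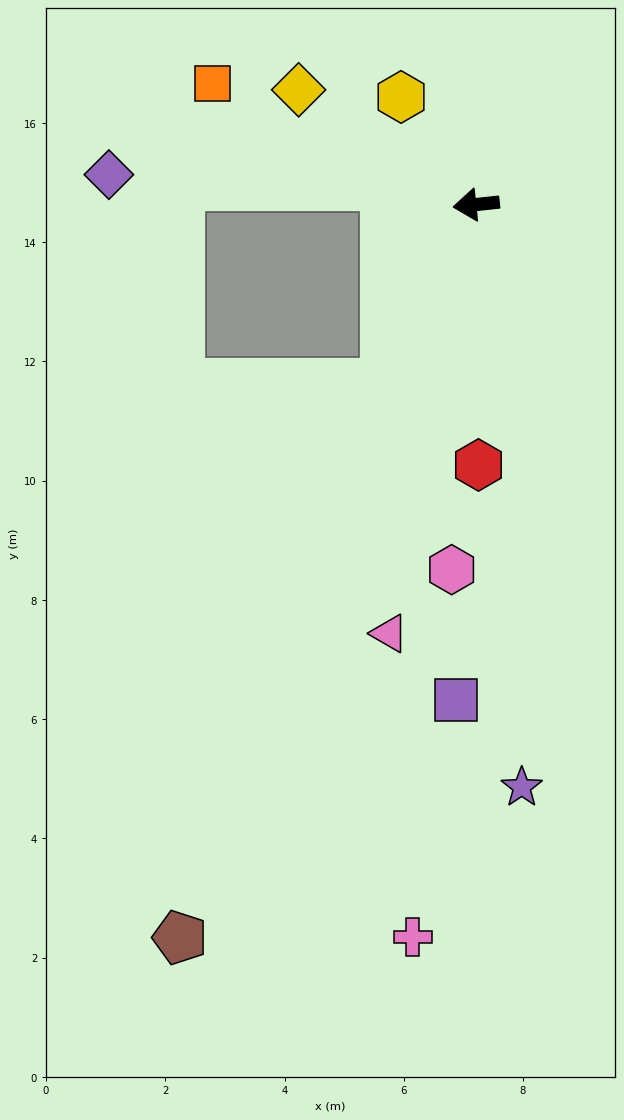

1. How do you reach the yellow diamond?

turn right 39°, forward 3.5 m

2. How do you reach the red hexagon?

turn left 84°, forward 4.4 m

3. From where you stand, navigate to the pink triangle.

turn left 72°, forward 7.3 m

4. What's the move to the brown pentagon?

turn left 62°, forward 13.3 m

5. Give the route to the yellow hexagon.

turn right 61°, forward 2.2 m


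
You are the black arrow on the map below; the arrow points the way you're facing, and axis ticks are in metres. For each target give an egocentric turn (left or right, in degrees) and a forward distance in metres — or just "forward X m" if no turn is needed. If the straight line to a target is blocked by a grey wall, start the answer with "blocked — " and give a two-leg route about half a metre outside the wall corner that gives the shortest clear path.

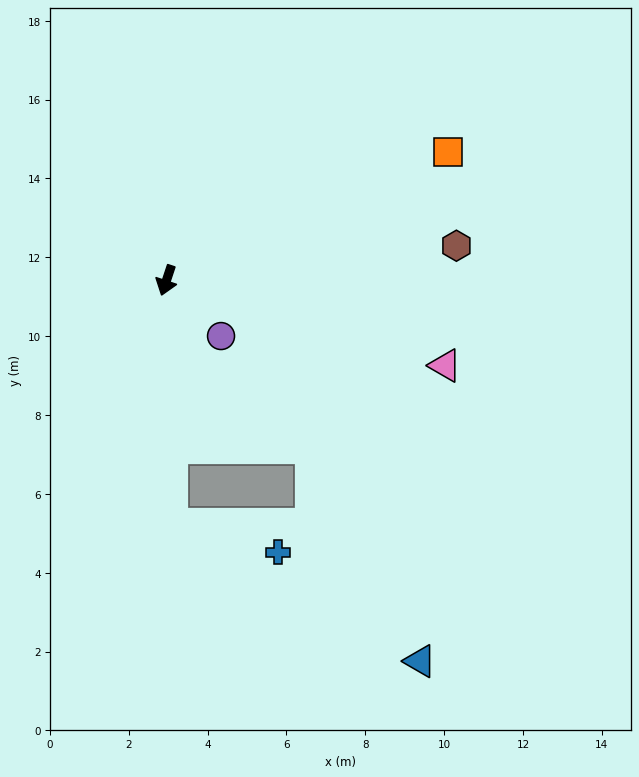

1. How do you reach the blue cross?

blocked — turn left 19°, forward 6.2 m, then turn left 75°, forward 2.8 m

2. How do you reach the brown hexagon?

turn left 115°, forward 7.4 m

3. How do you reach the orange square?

turn left 133°, forward 7.8 m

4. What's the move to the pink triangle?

turn left 91°, forward 7.4 m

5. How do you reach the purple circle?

turn left 63°, forward 2.0 m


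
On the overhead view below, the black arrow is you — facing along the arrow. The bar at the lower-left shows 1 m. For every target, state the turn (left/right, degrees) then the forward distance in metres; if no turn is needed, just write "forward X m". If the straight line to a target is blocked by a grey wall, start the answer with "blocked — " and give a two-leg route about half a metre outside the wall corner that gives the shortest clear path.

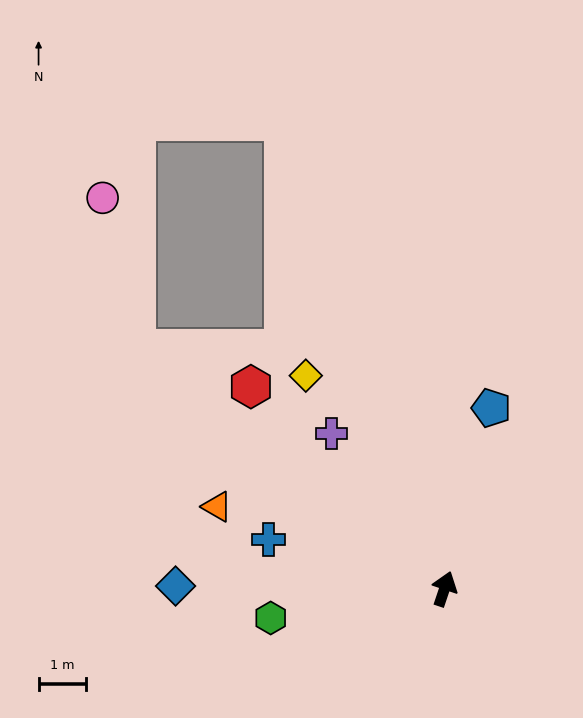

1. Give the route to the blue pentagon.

turn left 4°, forward 4.0 m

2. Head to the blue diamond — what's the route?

turn left 108°, forward 5.7 m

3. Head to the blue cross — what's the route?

turn left 93°, forward 3.9 m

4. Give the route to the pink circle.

blocked — turn left 71°, forward 8.3 m, then turn right 40°, forward 3.3 m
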